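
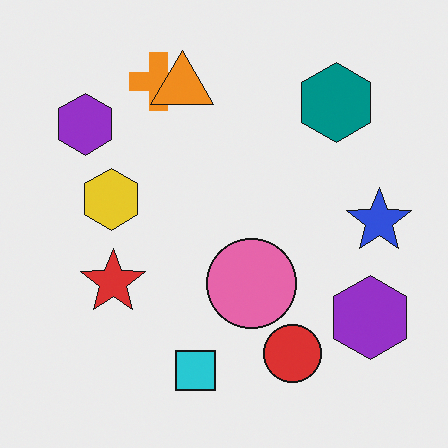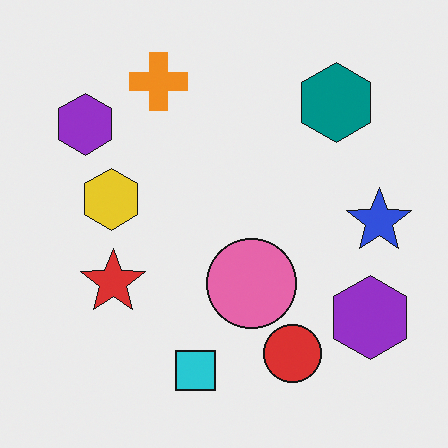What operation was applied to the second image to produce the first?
The image was overlaid with an additional orange triangle.

An orange triangle appears in the first image that is absent from the second.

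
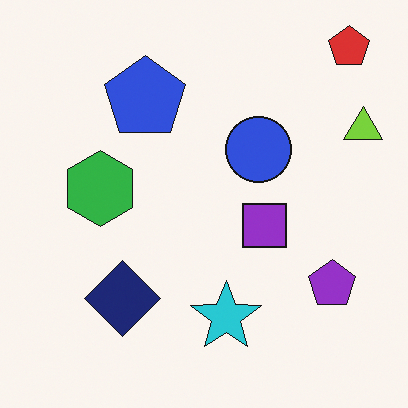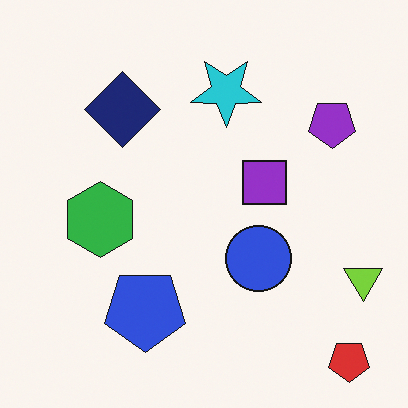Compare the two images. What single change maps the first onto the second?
The transformation is: flipped vertically (top ↔ bottom).

The red pentagon is in the top-right of the first image and the bottom-right of the second — shapes on opposite sides of the horizontal midline have swapped in a mirror flip.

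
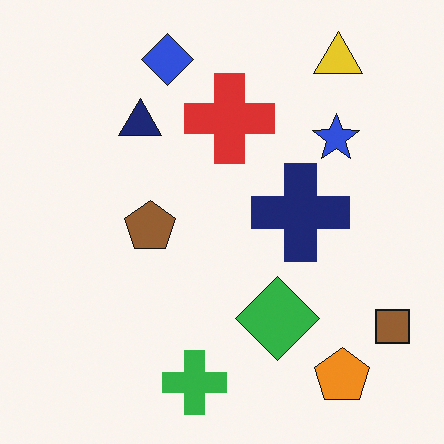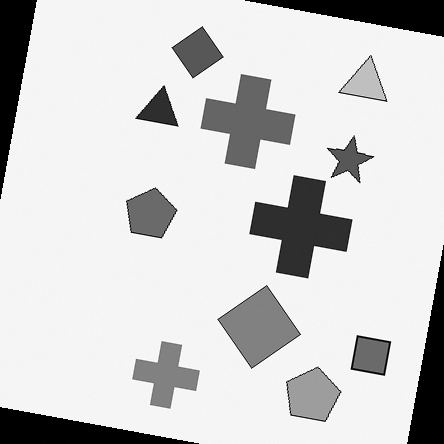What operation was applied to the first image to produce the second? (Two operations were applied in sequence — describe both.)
Rotated clockwise by a small amount, then converted to grayscale.

Every shape is tilted by the same angle and the image corners show triangular fill wedges — a whole-image rotation by a non-right angle. All color is removed — every shape is now a shade of grey.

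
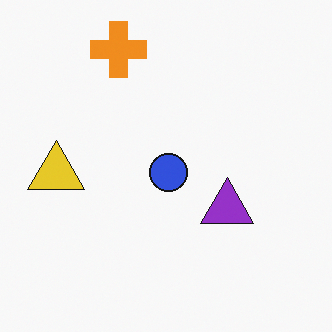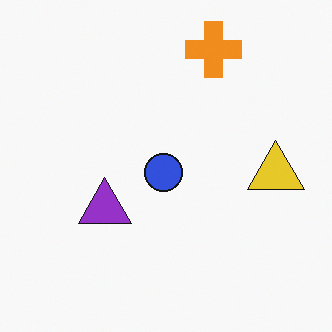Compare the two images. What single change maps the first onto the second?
The image was flipped horizontally (left ↔ right).

The yellow triangle is in the left of the first image and the right of the second — shapes on opposite sides of the vertical midline have swapped in a mirror flip.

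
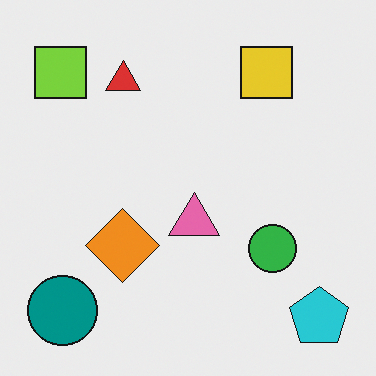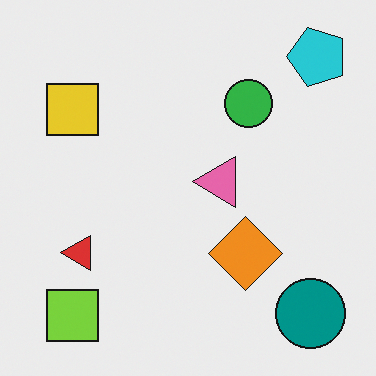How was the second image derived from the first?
The transformation is: rotated 90° counter-clockwise.

The cyan pentagon sits in the bottom-right of the first image and the top-right of the second — consistent with a whole-image 90° counter-clockwise rotation.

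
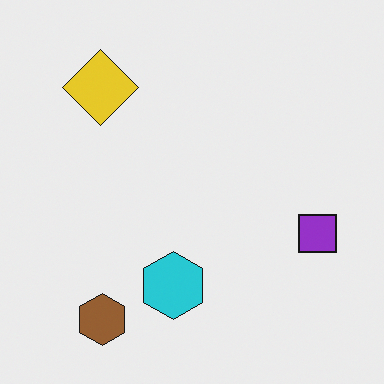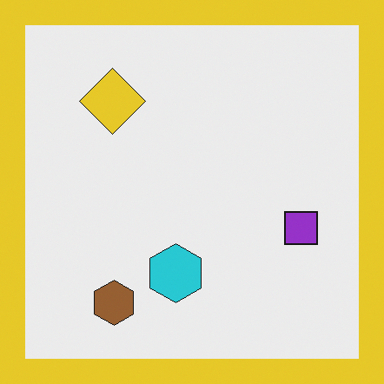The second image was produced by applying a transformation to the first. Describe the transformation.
The transformation is: framed with a yellow border.

A solid yellow frame runs around the edge of the second image, with the content slightly shrunk inside it.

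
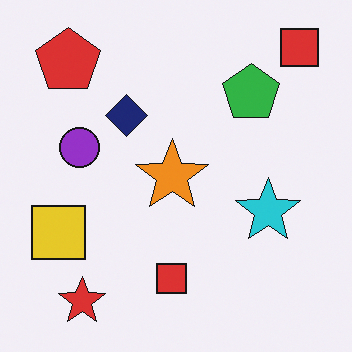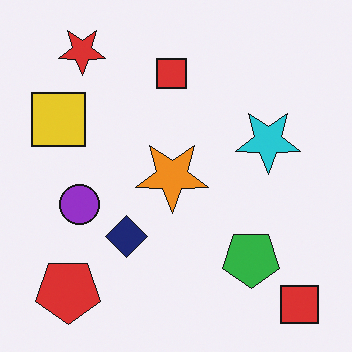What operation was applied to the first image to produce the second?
The second image is the first flipped vertically (top ↔ bottom).

The red star is in the bottom-left of the first image and the top-left of the second — shapes on opposite sides of the horizontal midline have swapped in a mirror flip.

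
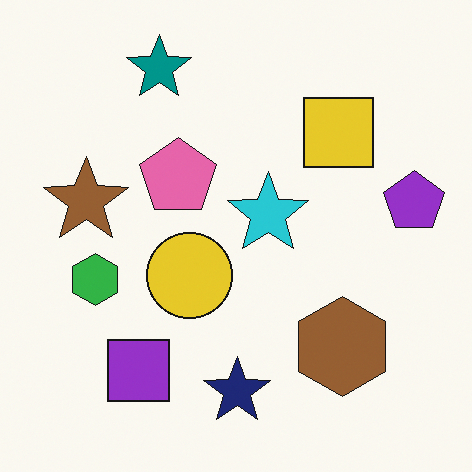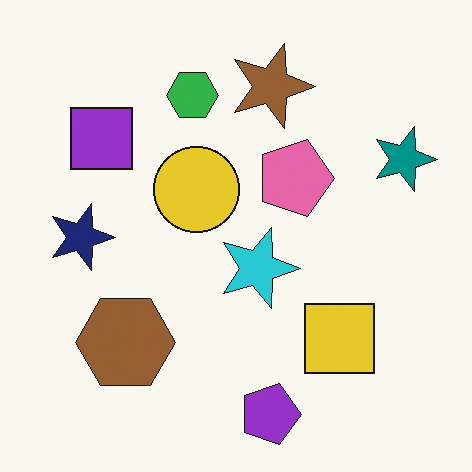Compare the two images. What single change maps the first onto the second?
The image was rotated 90° clockwise.

The teal star sits in the top of the first image and the right of the second — consistent with a whole-image 90° clockwise rotation.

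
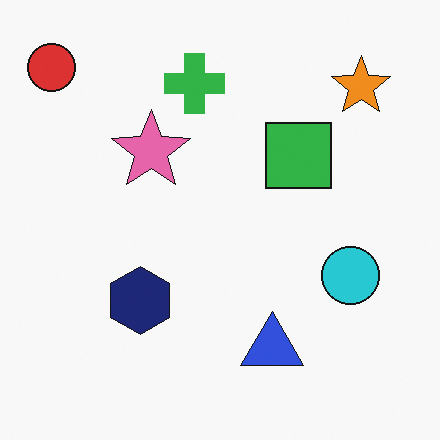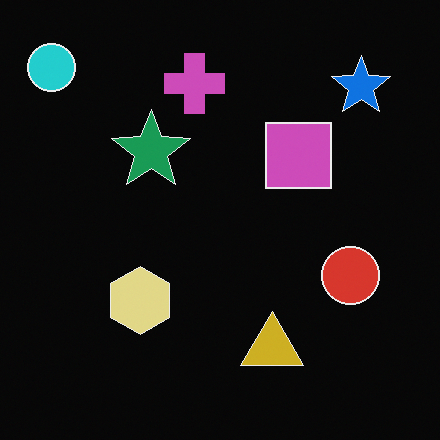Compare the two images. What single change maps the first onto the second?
It was color-inverted (negative).

The light background has become dark and every shape's color is its complement — a photographic negative.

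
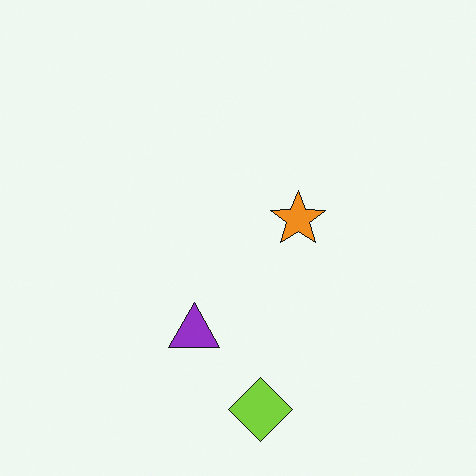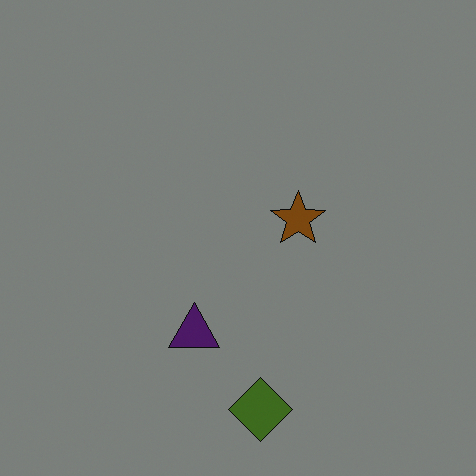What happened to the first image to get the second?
Noticeably darkened.

Every pixel — background and shapes alike — is uniformly darkened.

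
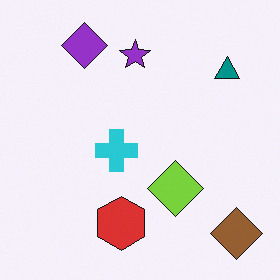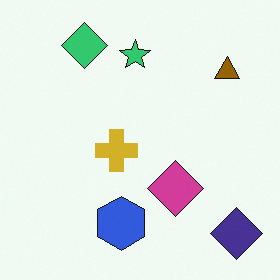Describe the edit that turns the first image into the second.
The second image is the first hue-shifted by a large amount.

Every shape's color has rotated by the same amount around the hue wheel — a uniform hue shift.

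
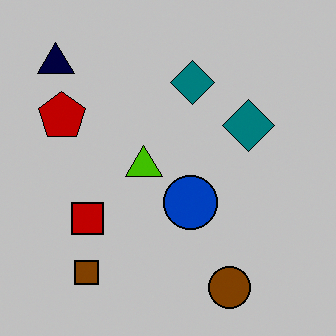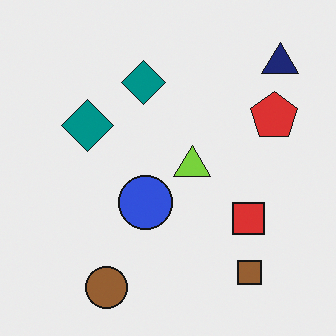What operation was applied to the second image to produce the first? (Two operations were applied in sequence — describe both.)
Aggressively posterized, then flipped horizontally (left ↔ right).

Each flat color has snapped to a coarser quantized level — most visibly, the near-white background has dropped to a flat grey. The navy triangle is in the top-right of the second image and the top-left of the first — shapes on opposite sides of the vertical midline have swapped in a mirror flip.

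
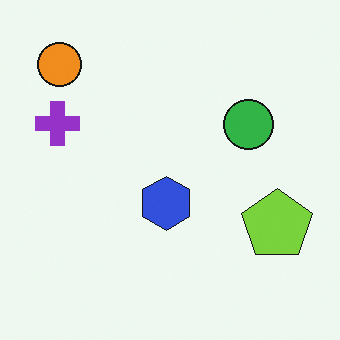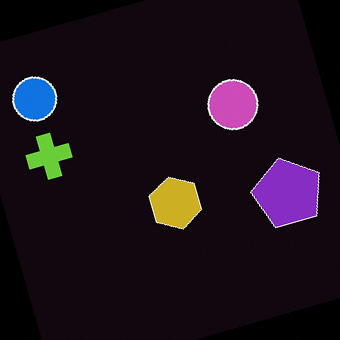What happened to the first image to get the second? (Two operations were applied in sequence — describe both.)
Color-inverted (negative), then rotated counter-clockwise by a moderate amount.

The light background has become dark and every shape's color is its complement — a photographic negative. Every shape is tilted by the same angle and the image corners show triangular fill wedges — a whole-image rotation by a non-right angle.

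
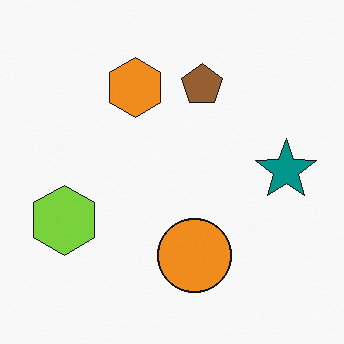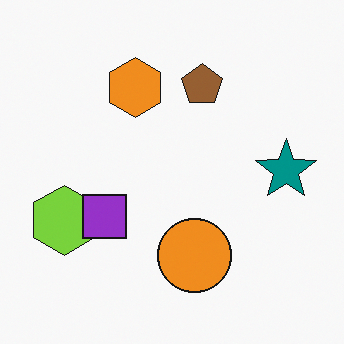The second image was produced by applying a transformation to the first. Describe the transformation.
The image was overlaid with an additional purple square.

A purple square appears in the second image that is absent from the first.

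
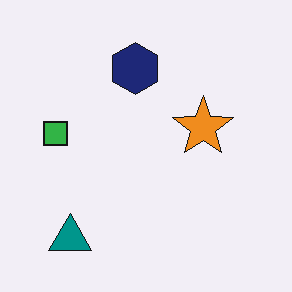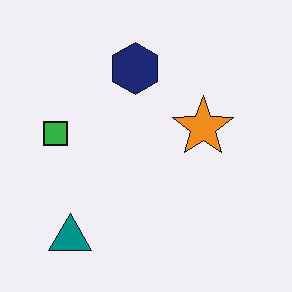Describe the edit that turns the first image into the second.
It was JPEG-compressed with visible artifacts.

Blocky 8×8 compression artifacts appear around shape edges and the flat background shows ringing — characteristic JPEG degradation.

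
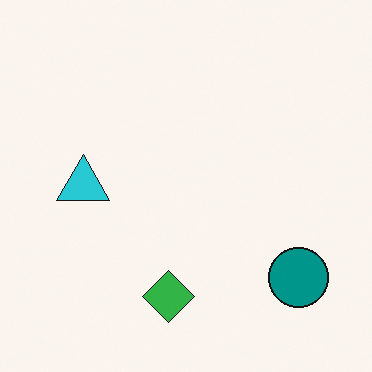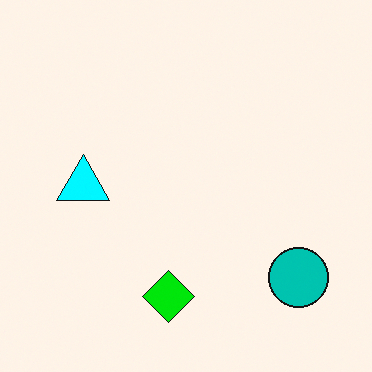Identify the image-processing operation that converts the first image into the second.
This is the original image made much more vivid (saturation change).

All colors are more vivid — a global saturation change.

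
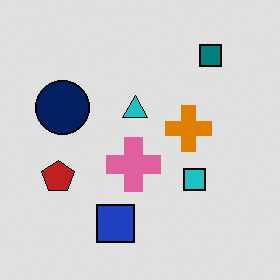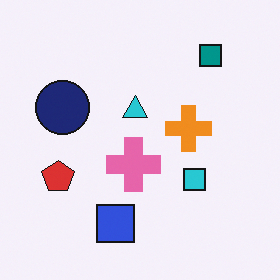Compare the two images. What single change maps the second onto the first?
This is the original image moderately posterized.

Each flat color has snapped to a coarser quantized level — most visibly, the near-white background has dropped to a flat grey.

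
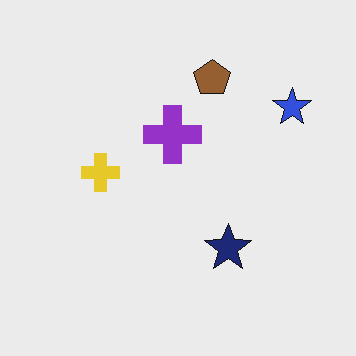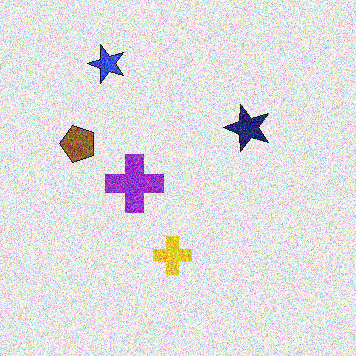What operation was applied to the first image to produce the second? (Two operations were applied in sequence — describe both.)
The image was rotated 90° counter-clockwise, then degraded with heavy additive noise.

The blue star sits in the top-right of the first image and the top-left of the second — consistent with a whole-image 90° counter-clockwise rotation. Random speckle covers the whole image, including the flat background.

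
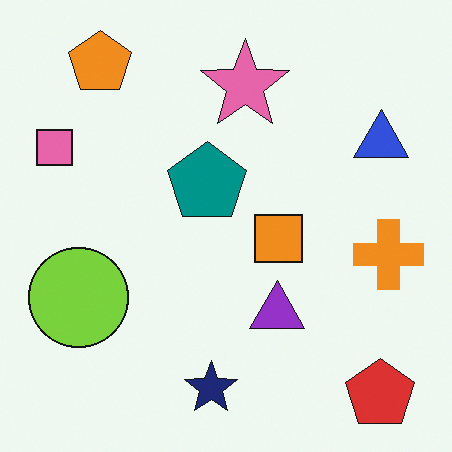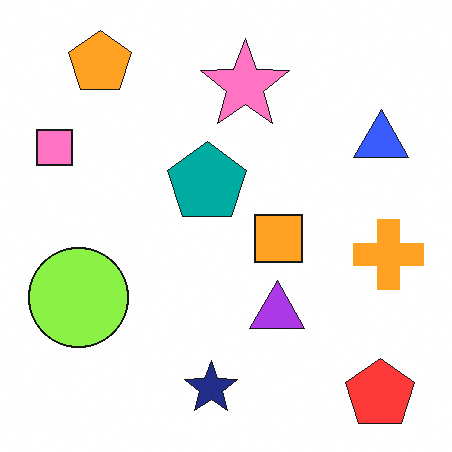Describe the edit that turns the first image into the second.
Brightened a little.

Every pixel — background and shapes alike — is uniformly brightened.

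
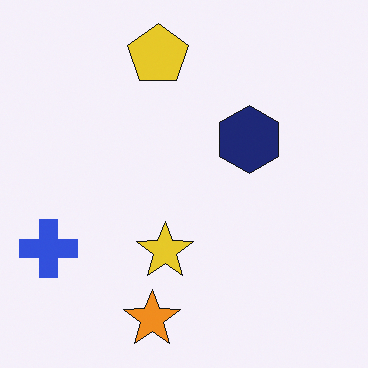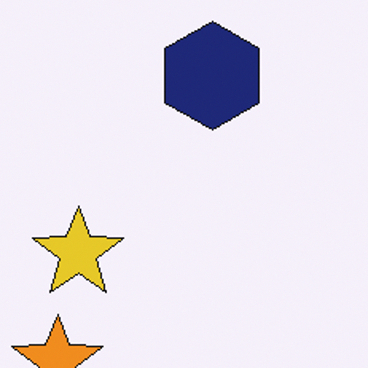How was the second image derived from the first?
This is the original image cropped to a modestly smaller region and rescaled.

The visible shapes are larger and the field of view is narrower; shapes near the original edges may be partly or wholly outside the frame — a crop-and-rescale.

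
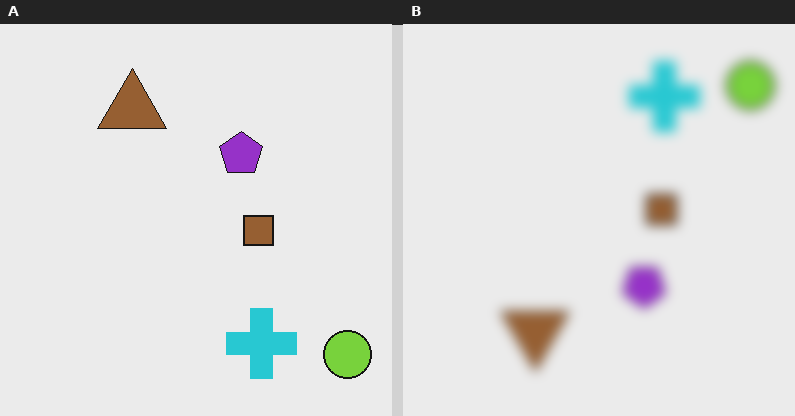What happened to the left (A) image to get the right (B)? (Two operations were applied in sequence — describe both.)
The image was flipped vertically (top ↔ bottom), then strongly gaussian-blurred.

The lime circle is in the bottom-right of the left (A) image and the top-right of the right (B) — shapes on opposite sides of the horizontal midline have swapped in a mirror flip. Shape edges and outlines are uniformly softened across the whole image.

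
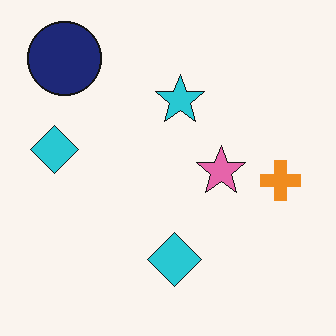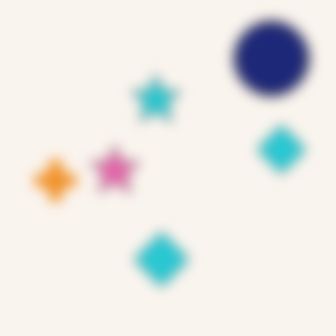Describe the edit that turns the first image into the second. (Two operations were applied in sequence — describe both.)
The transformation is: flipped horizontally (left ↔ right), then heavily blurred.

The orange cross is in the right of the first image and the left of the second — shapes on opposite sides of the vertical midline have swapped in a mirror flip. Shape edges and outlines are uniformly softened across the whole image.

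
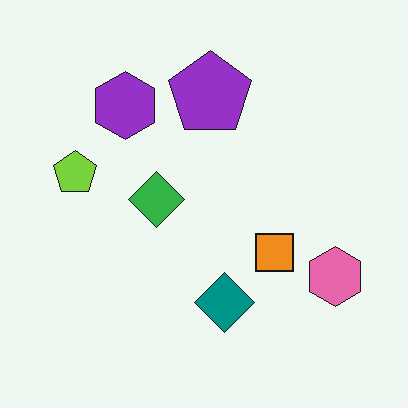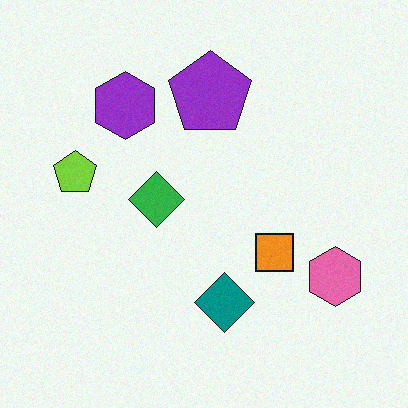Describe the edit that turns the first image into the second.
This is the original image degraded with light additive noise.

Random speckle covers the whole image, including the flat background.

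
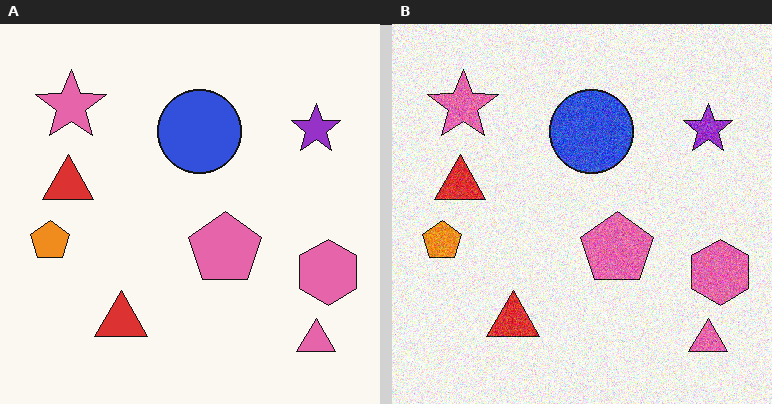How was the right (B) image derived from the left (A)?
This is the original image degraded with visible gaussian noise.

Random speckle covers the whole image, including the flat background.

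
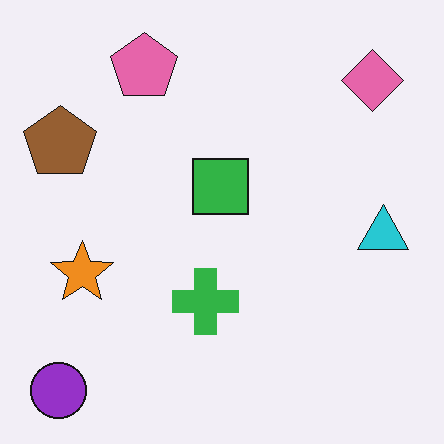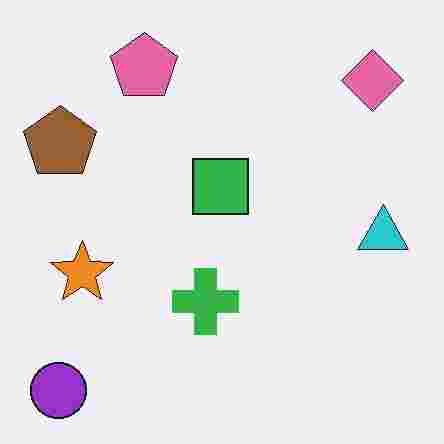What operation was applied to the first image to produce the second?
Degraded with heavy JPEG compression.

Blocky 8×8 compression artifacts appear around shape edges and the flat background shows ringing — characteristic JPEG degradation.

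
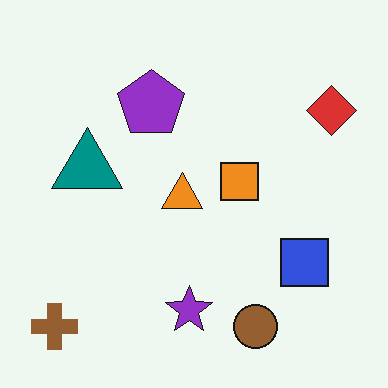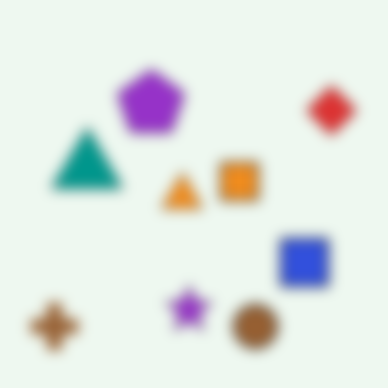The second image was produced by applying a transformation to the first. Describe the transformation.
The second image is the first strongly gaussian-blurred.

Shape edges and outlines are uniformly softened across the whole image.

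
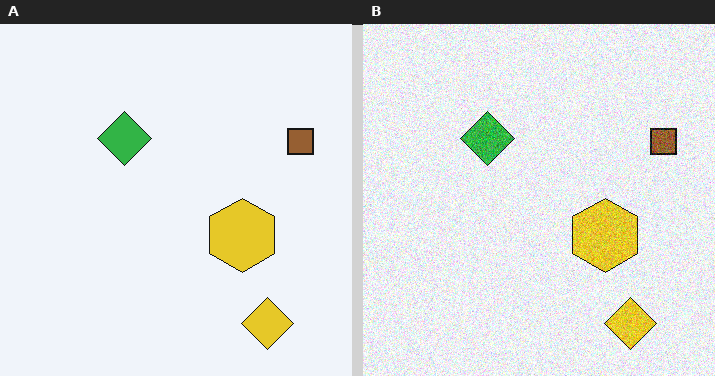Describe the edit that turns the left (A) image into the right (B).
The image was degraded with moderate additive noise.

Random speckle covers the whole image, including the flat background.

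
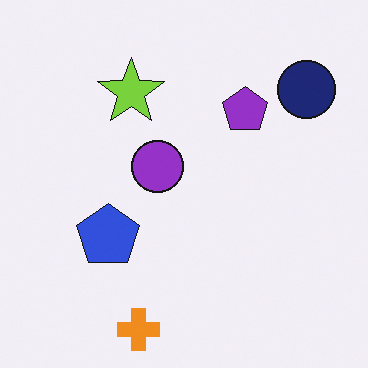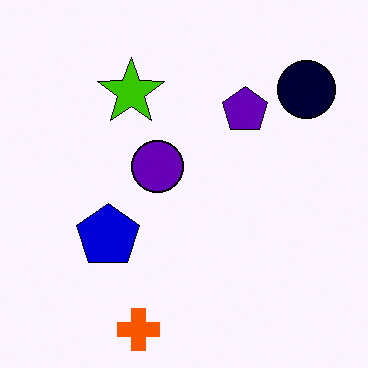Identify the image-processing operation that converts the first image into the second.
The image was boosted in contrast.

Tones are pushed away from mid-grey across the whole image — a global contrast change.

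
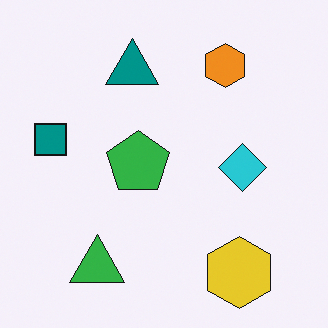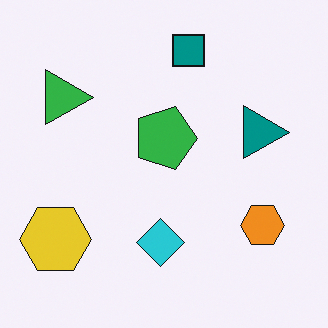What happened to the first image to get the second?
This is the original image rotated 90° clockwise.

The yellow hexagon sits in the bottom-right of the first image and the bottom-left of the second — consistent with a whole-image 90° clockwise rotation.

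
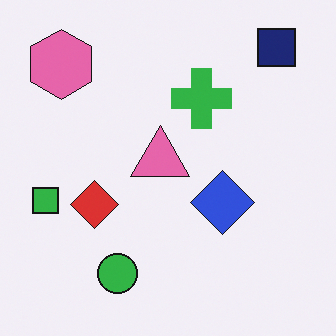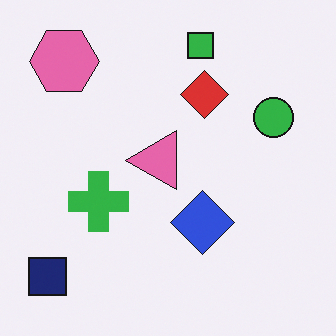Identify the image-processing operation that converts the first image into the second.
The second image is the first transposed (reflected across the top-left ↔ bottom-right diagonal).

Shapes have swapped their row and column positions — what was in the top-right is now in the bottom-left — a diagonal reflection.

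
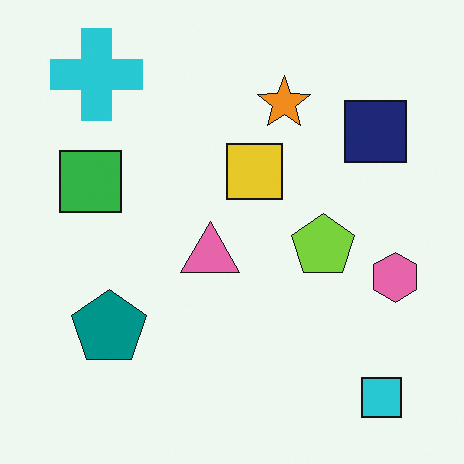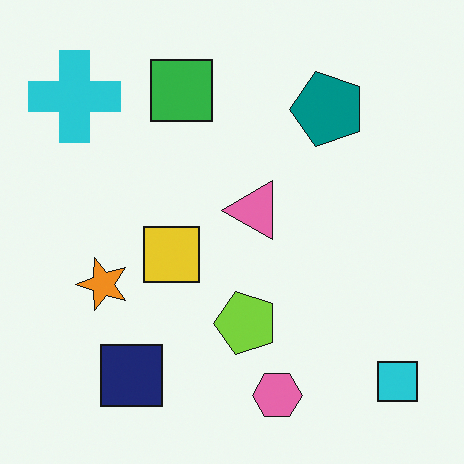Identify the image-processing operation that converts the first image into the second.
The image was transposed (reflected across the top-left ↔ bottom-right diagonal).

Shapes have swapped their row and column positions — what was in the top-right is now in the bottom-left — a diagonal reflection.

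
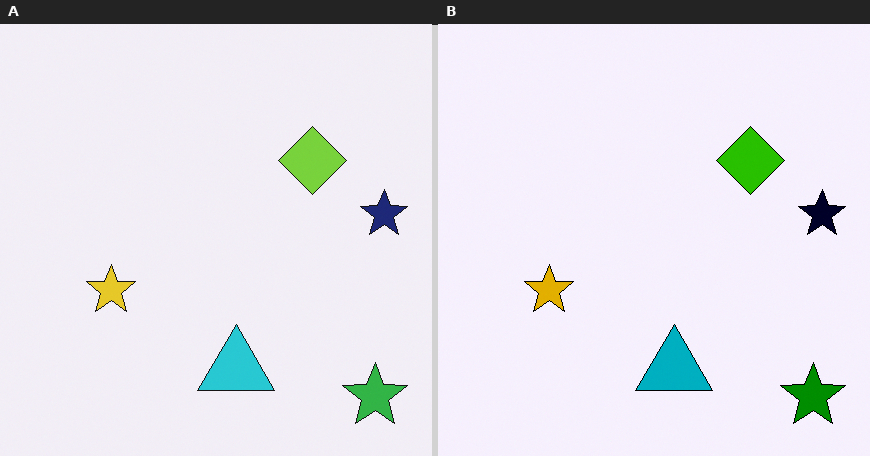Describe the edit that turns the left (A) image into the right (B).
This is the original image boosted in contrast.

Tones are pushed away from mid-grey across the whole image — a global contrast change.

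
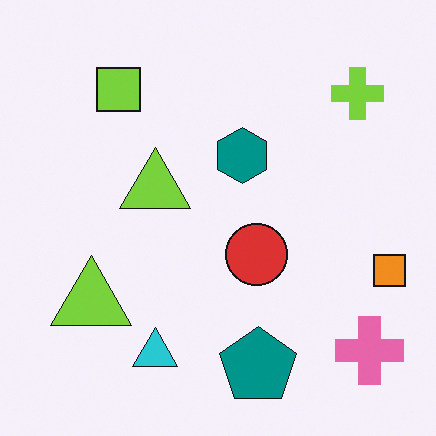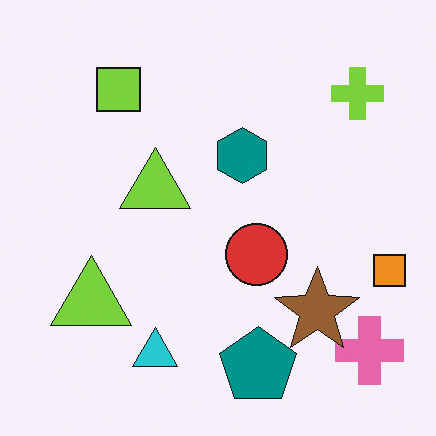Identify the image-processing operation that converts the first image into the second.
Overlaid with an additional brown star.

A brown star appears in the second image that is absent from the first.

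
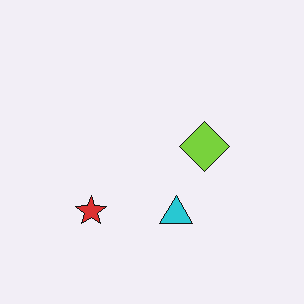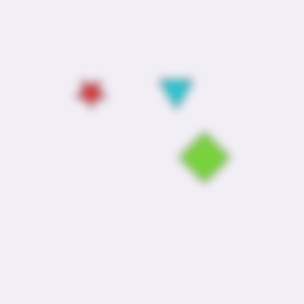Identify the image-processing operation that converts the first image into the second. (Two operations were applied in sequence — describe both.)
This is the original image flipped vertically (top ↔ bottom), then noticeably gaussian-blurred.

The cyan triangle is in the bottom of the first image and the top of the second — shapes on opposite sides of the horizontal midline have swapped in a mirror flip. Shape edges and outlines are uniformly softened across the whole image.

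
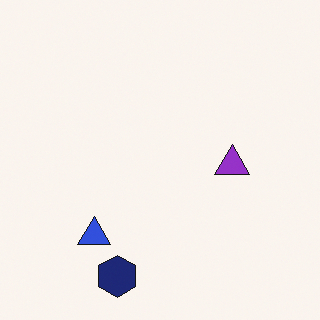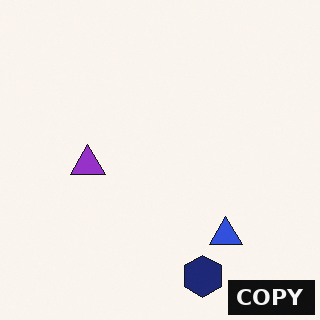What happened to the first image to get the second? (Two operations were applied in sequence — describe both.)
The image was flipped horizontally (left ↔ right), then watermarked with the text "COPY" in the lower-right corner.

The purple triangle is in the right of the first image and the left of the second — shapes on opposite sides of the vertical midline have swapped in a mirror flip. A dark label reading "COPY" appears in the lower-right corner.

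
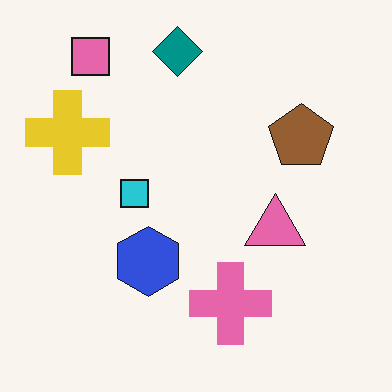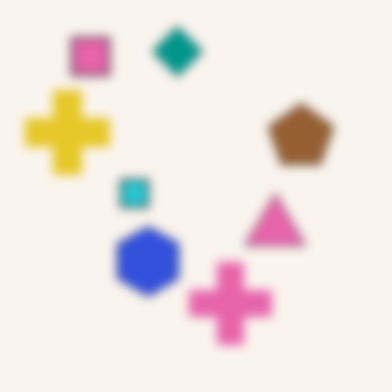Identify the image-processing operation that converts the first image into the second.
Heavily blurred.

Shape edges and outlines are uniformly softened across the whole image.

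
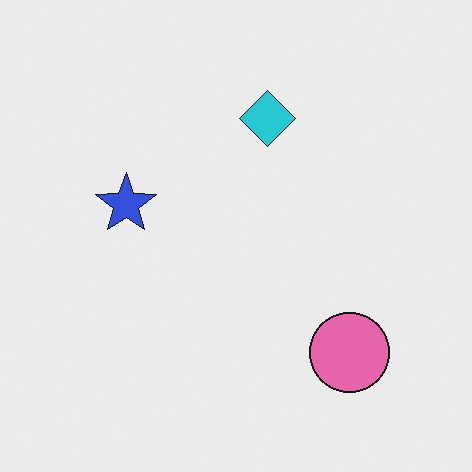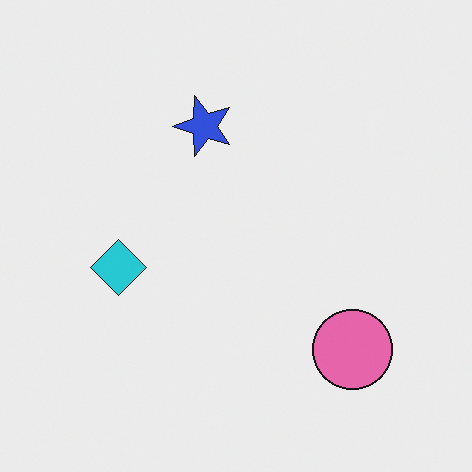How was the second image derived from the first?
The second image is the first transposed (reflected across the top-left ↔ bottom-right diagonal).

Shapes have swapped their row and column positions — what was in the top-right is now in the bottom-left — a diagonal reflection.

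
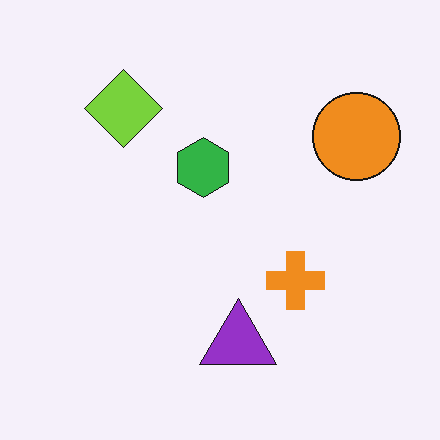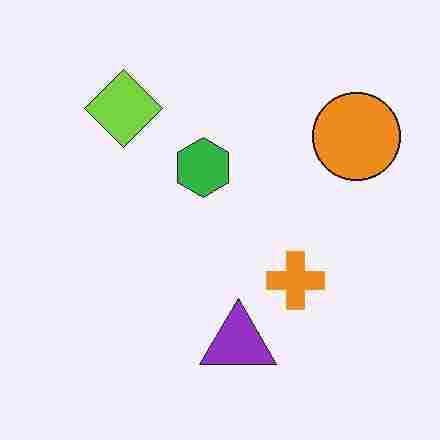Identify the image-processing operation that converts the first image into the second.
It was degraded with heavy JPEG compression.

Blocky 8×8 compression artifacts appear around shape edges and the flat background shows ringing — characteristic JPEG degradation.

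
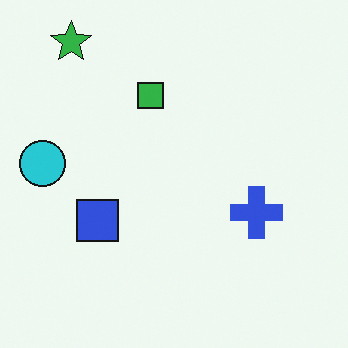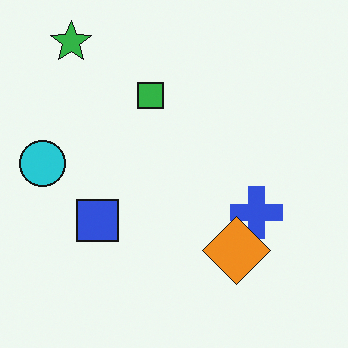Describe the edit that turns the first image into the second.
This is the original image overlaid with an additional orange diamond.

An orange diamond appears in the second image that is absent from the first.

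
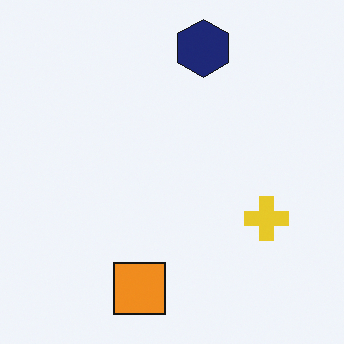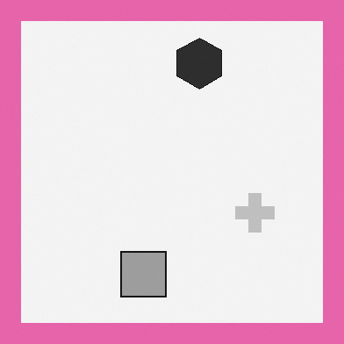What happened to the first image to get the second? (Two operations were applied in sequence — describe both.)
This is the original image converted to grayscale, then framed with a pink border.

All color is removed — every shape is now a shade of grey. A solid pink frame runs around the edge of the second image, with the content slightly shrunk inside it.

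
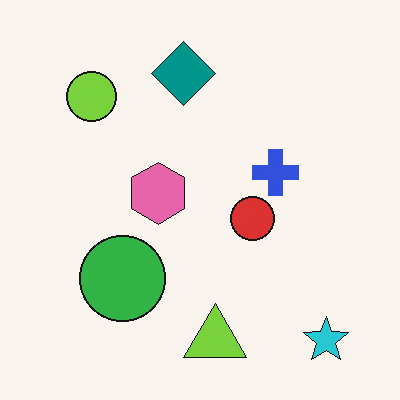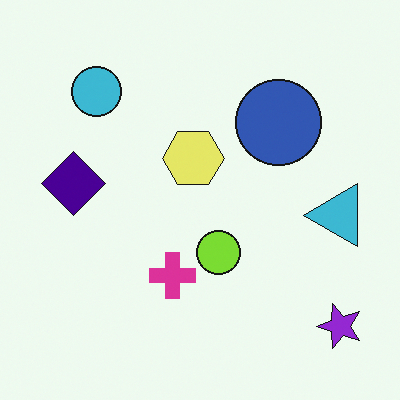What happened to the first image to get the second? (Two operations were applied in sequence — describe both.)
It was hue-shifted by a moderate amount, then transposed (reflected across the top-left ↔ bottom-right diagonal).

Every shape's color has rotated by the same amount around the hue wheel — a uniform hue shift. Shapes have swapped their row and column positions — what was in the top-right is now in the bottom-left — a diagonal reflection.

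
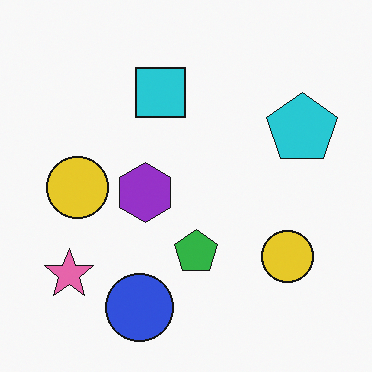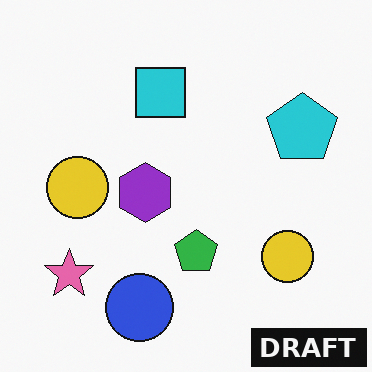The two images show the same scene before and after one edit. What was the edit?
Watermarked with the text "DRAFT" in the lower-right corner.

A dark label reading "DRAFT" appears in the lower-right corner.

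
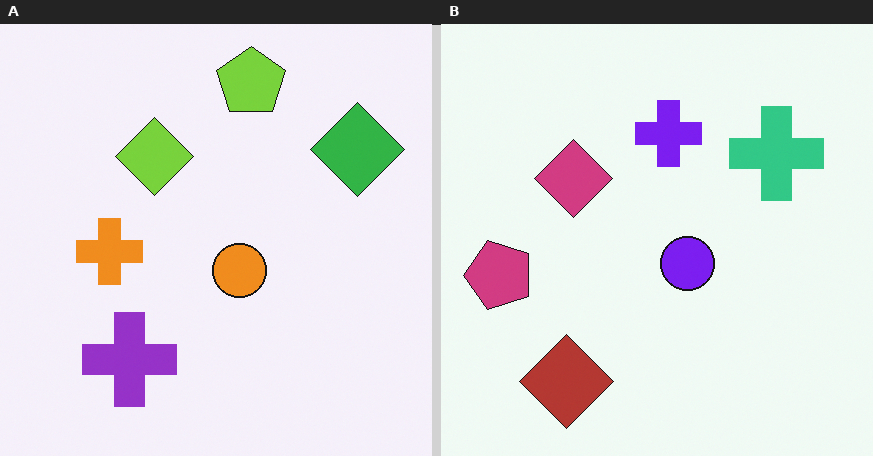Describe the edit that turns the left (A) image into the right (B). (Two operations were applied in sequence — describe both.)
Hue-shifted through roughly half the color wheel, then transposed (reflected across the top-left ↔ bottom-right diagonal).

Every shape's color has rotated by the same amount around the hue wheel — a uniform hue shift. Shapes have swapped their row and column positions — what was in the top-right is now in the bottom-left — a diagonal reflection.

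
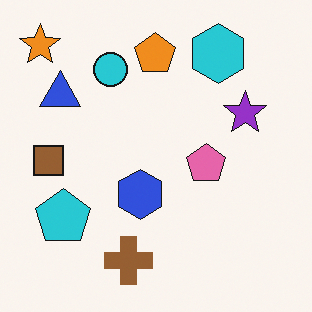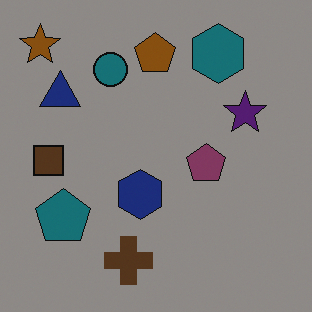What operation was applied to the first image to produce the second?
Substantially darkened.

Every pixel — background and shapes alike — is uniformly darkened.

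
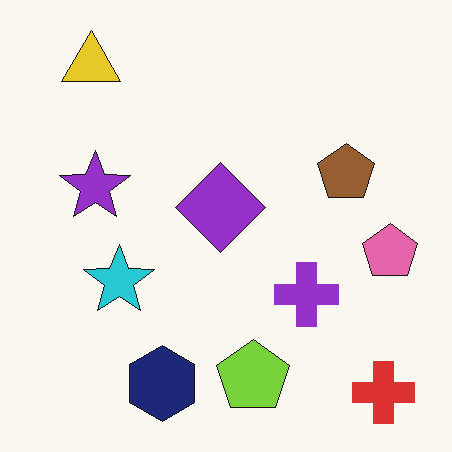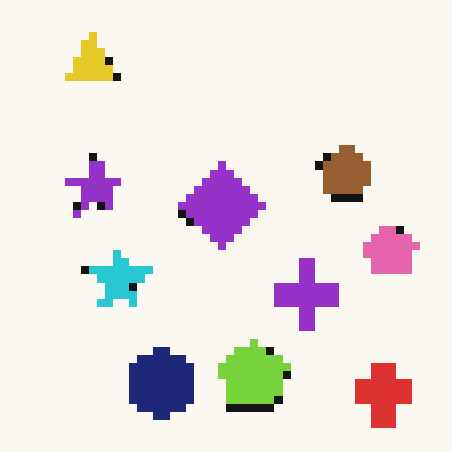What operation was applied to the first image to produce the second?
The second image is the first pixelated into visible square blocks.

Shapes are reduced to large square blocks; fine edges and outlines are lost — a downscale-then-upscale (mosaic) effect.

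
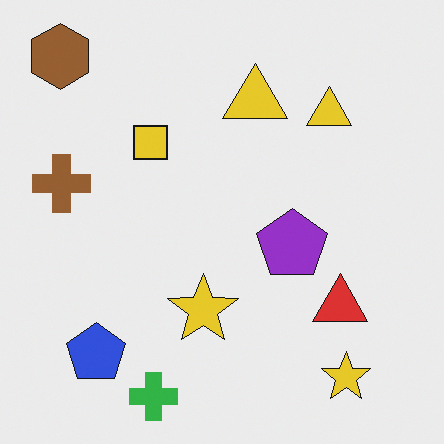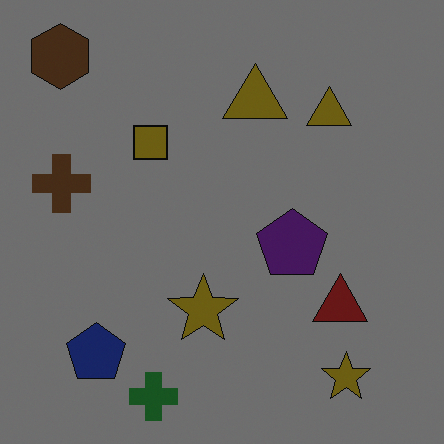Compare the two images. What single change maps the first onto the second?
It was noticeably darkened.

Every pixel — background and shapes alike — is uniformly darkened.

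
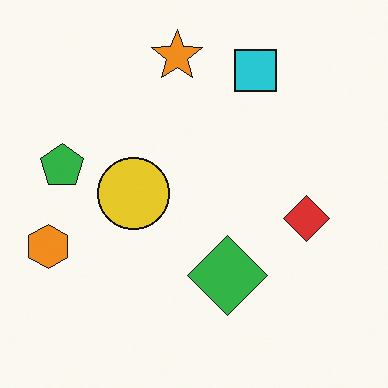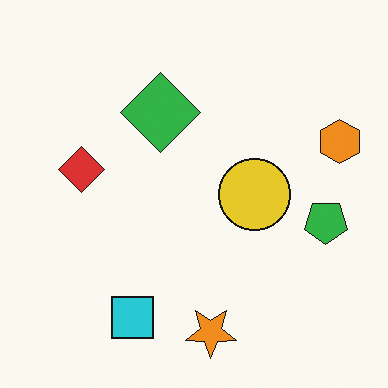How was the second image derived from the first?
The image was rotated 180°.

The orange hexagon sits in the left of the first image and the right of the second — consistent with a whole-image 180° rotation.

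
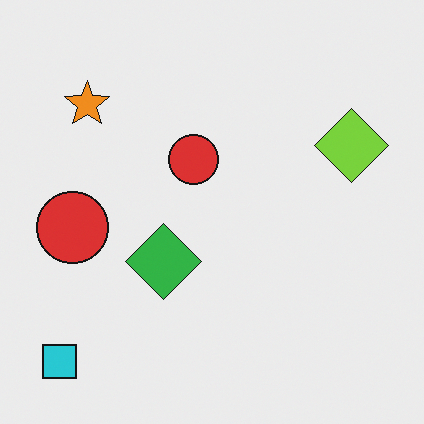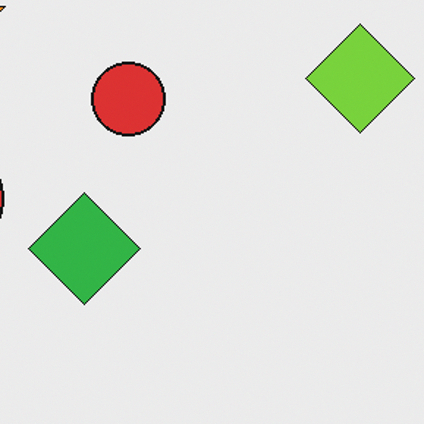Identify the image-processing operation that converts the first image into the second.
It was cropped to a modestly smaller region and rescaled.

The visible shapes are larger and the field of view is narrower; shapes near the original edges may be partly or wholly outside the frame — a crop-and-rescale.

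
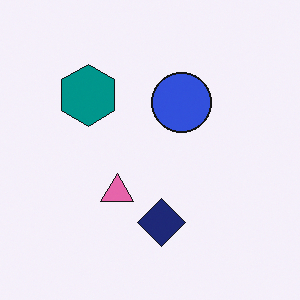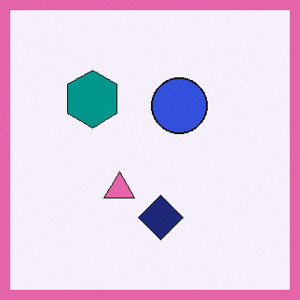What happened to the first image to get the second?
The image was framed with a pink border.

A solid pink frame runs around the edge of the second image, with the content slightly shrunk inside it.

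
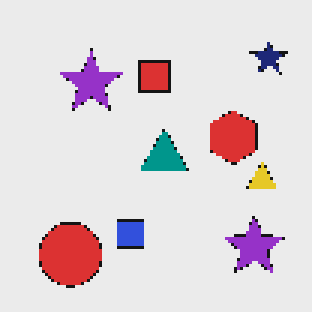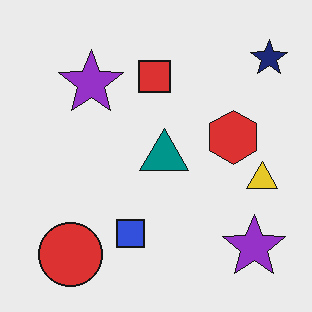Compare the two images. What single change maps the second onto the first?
This is the original image lightly pixelated (a mild mosaic effect).

Shapes are reduced to large square blocks; fine edges and outlines are lost — a downscale-then-upscale (mosaic) effect.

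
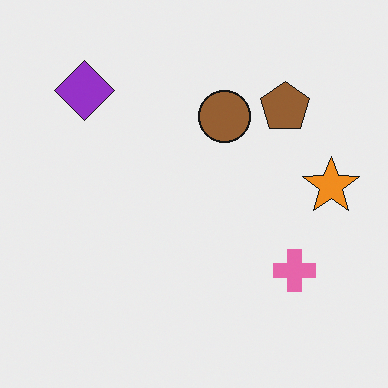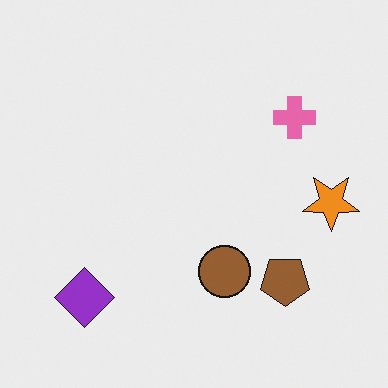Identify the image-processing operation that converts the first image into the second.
The image was flipped vertically (top ↔ bottom).

The purple diamond is in the top-left of the first image and the bottom-left of the second — shapes on opposite sides of the horizontal midline have swapped in a mirror flip.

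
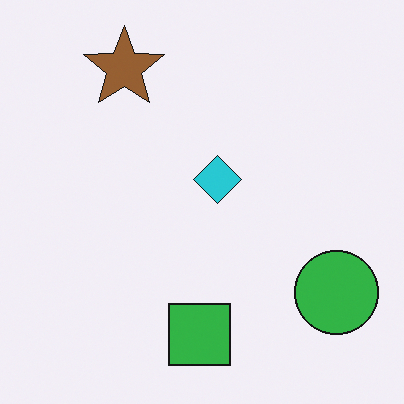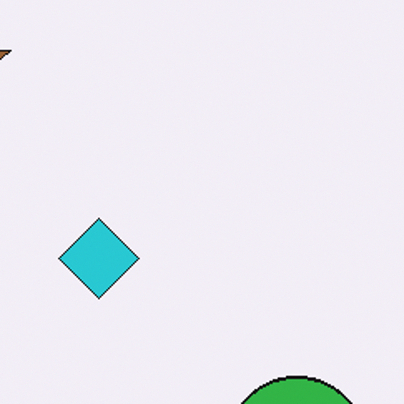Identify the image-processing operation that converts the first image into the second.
It was cropped tightly and scaled back up.

The visible shapes are larger and the field of view is narrower; shapes near the original edges may be partly or wholly outside the frame — a crop-and-rescale.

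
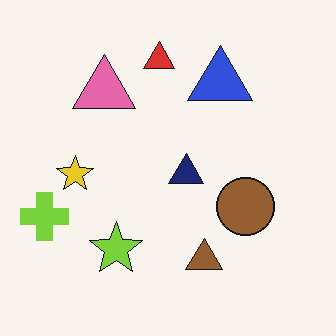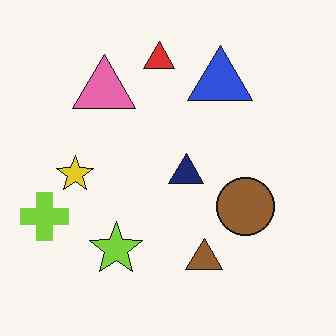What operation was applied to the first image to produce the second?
The transformation is: given moderate JPEG compression.

Blocky 8×8 compression artifacts appear around shape edges and the flat background shows ringing — characteristic JPEG degradation.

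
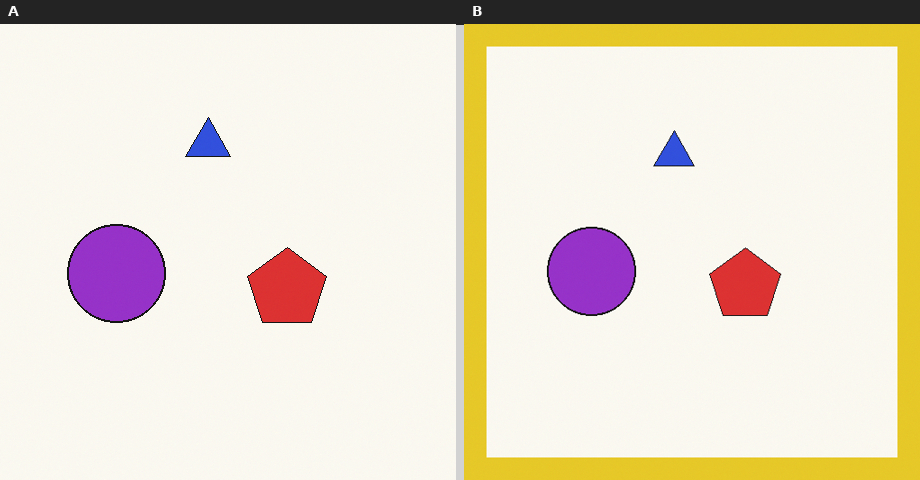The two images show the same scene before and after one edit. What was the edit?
It was framed with a yellow border.

A solid yellow frame runs around the edge of the right (B) image, with the content slightly shrunk inside it.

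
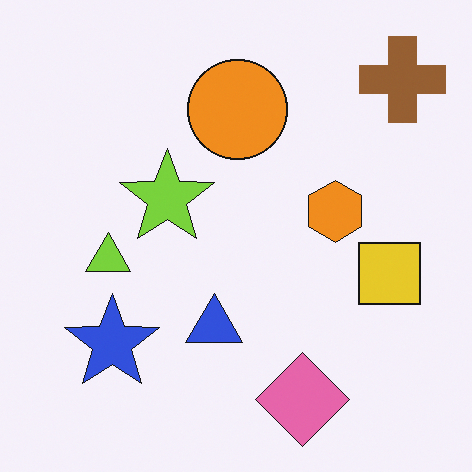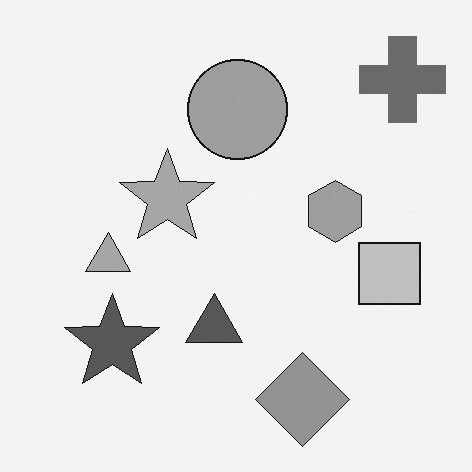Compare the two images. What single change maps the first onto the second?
The image was converted to grayscale.

All color is removed — every shape is now a shade of grey.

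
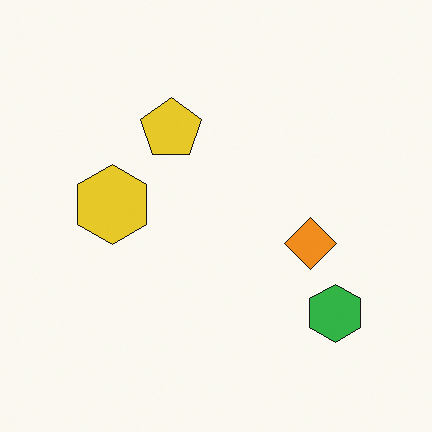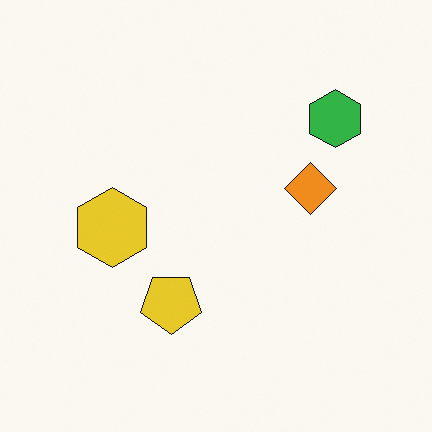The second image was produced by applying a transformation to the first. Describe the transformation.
The second image is the first flipped vertically (top ↔ bottom).

The green hexagon is in the bottom-right of the first image and the top-right of the second — shapes on opposite sides of the horizontal midline have swapped in a mirror flip.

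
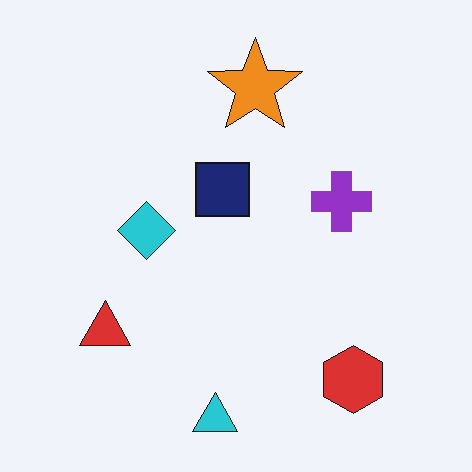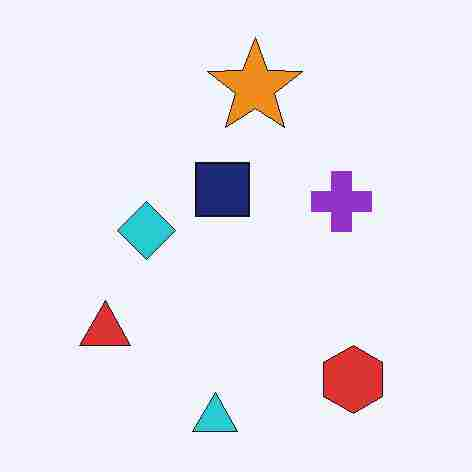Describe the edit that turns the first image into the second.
The second image is the first degraded with heavy JPEG compression.

Blocky 8×8 compression artifacts appear around shape edges and the flat background shows ringing — characteristic JPEG degradation.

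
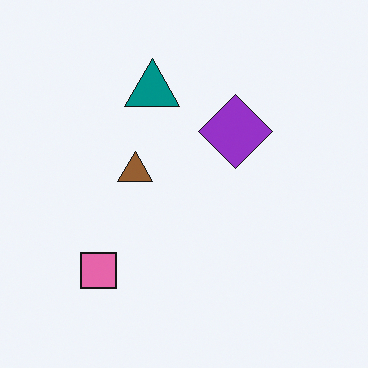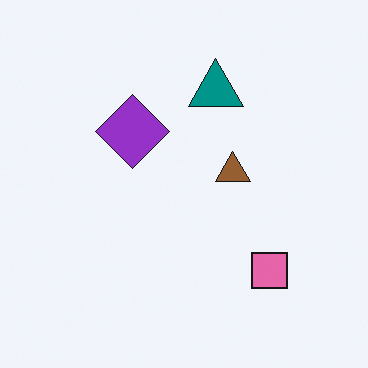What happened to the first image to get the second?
The second image is the first flipped horizontally (left ↔ right).

The pink square is in the bottom-left of the first image and the bottom-right of the second — shapes on opposite sides of the vertical midline have swapped in a mirror flip.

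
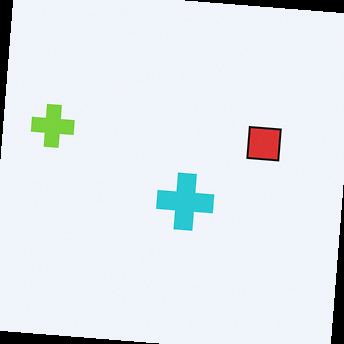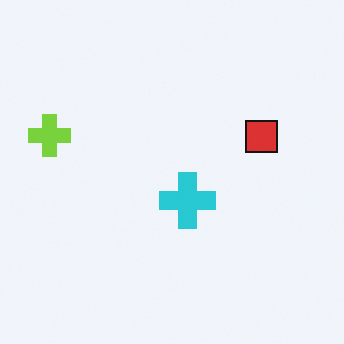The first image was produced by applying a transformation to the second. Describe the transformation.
It was rotated clockwise by a few degrees.

Every shape is tilted by the same angle and the image corners show triangular fill wedges — a whole-image rotation by a non-right angle.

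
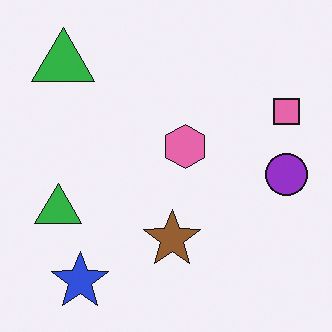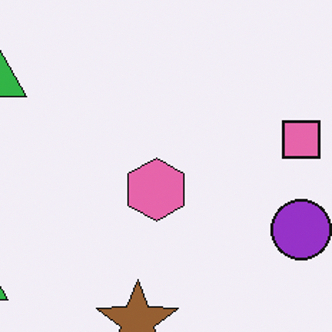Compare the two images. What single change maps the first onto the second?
The image was cropped slightly and scaled back up.

The visible shapes are larger and the field of view is narrower; shapes near the original edges may be partly or wholly outside the frame — a crop-and-rescale.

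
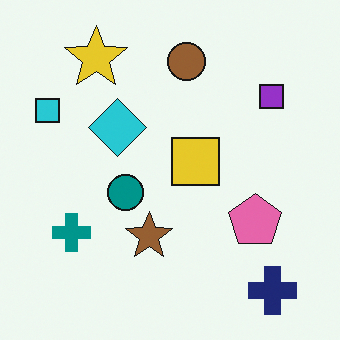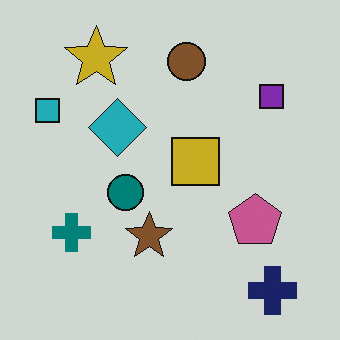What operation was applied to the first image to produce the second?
The second image is the first darkened a little.

Every pixel — background and shapes alike — is uniformly darkened.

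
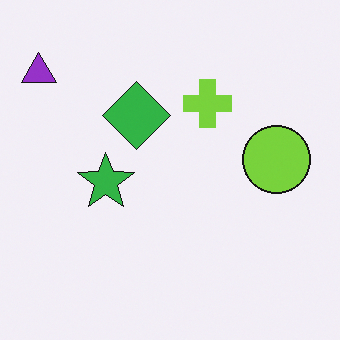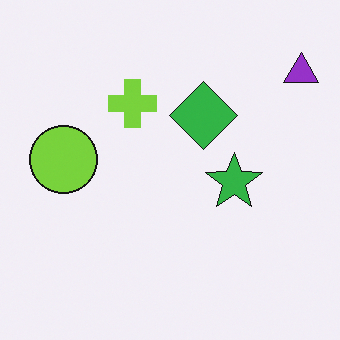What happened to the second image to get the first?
The image was flipped horizontally (left ↔ right).

The purple triangle is in the top-right of the second image and the top-left of the first — shapes on opposite sides of the vertical midline have swapped in a mirror flip.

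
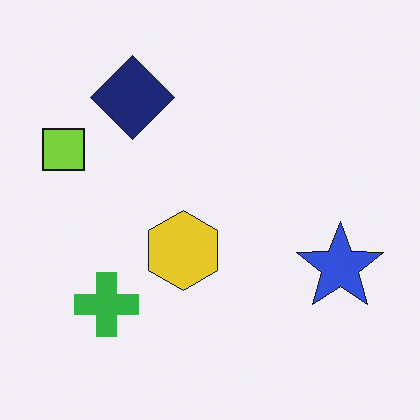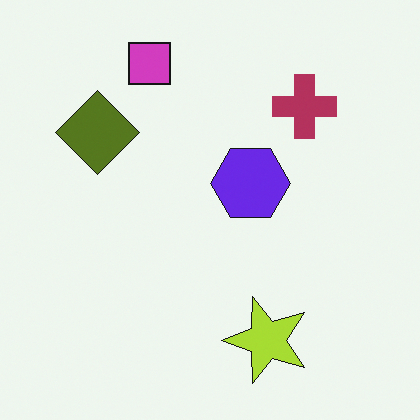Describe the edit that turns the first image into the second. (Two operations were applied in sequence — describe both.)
The transformation is: hue-shifted by a large amount, then transposed (reflected across the top-left ↔ bottom-right diagonal).

Every shape's color has rotated by the same amount around the hue wheel — a uniform hue shift. Shapes have swapped their row and column positions — what was in the top-right is now in the bottom-left — a diagonal reflection.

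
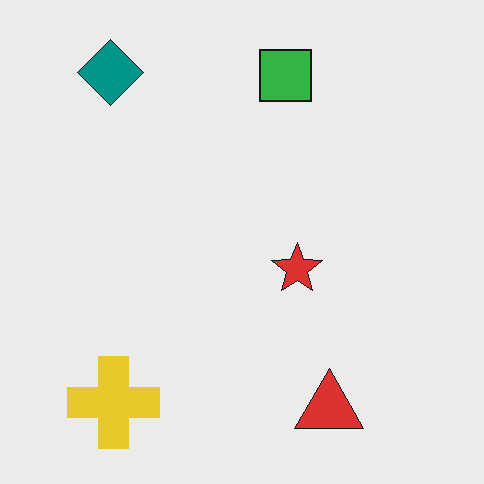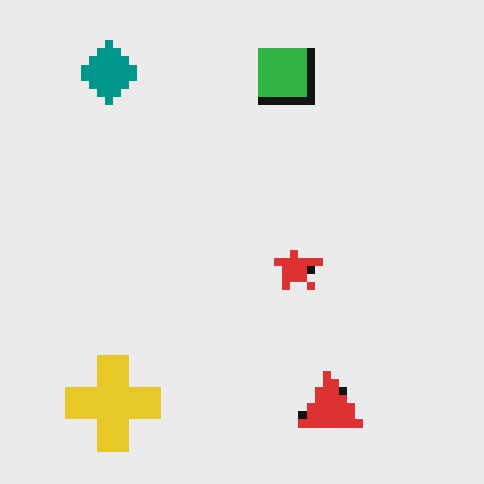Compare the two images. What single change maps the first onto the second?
The second image is the first moderately pixelated.

Shapes are reduced to large square blocks; fine edges and outlines are lost — a downscale-then-upscale (mosaic) effect.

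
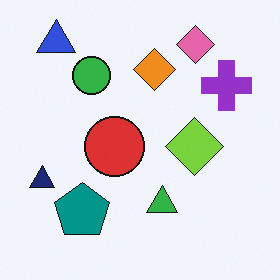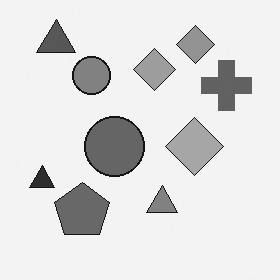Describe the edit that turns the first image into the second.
The image was converted to grayscale.

All color is removed — every shape is now a shade of grey.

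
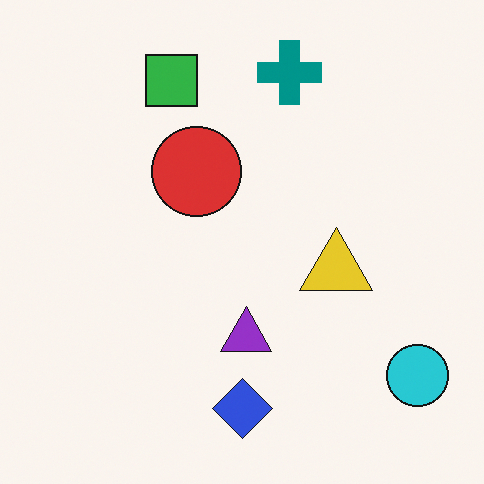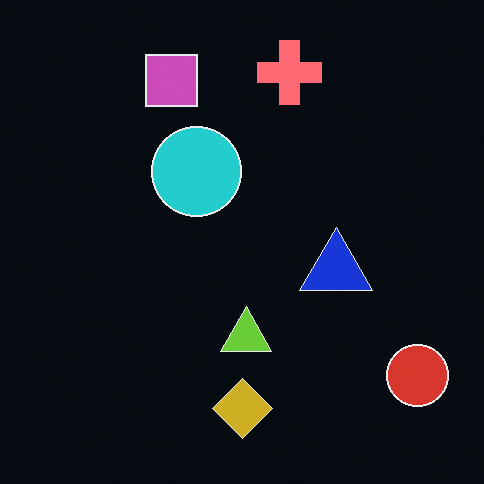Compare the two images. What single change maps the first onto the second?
It was color-inverted (negative).

The light background has become dark and every shape's color is its complement — a photographic negative.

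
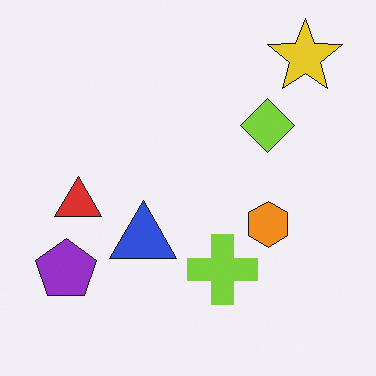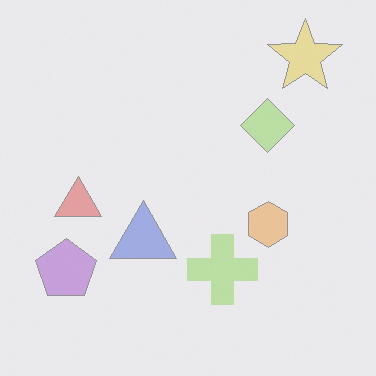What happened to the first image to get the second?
The transformation is: given much lower contrast.

Tones are pushed toward mid-grey across the whole image — a global contrast change.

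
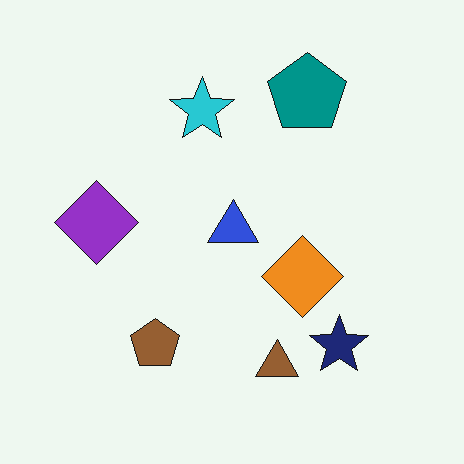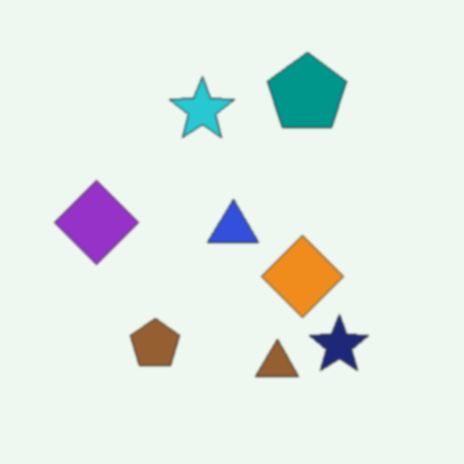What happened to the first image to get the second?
The transformation is: given a subtle gaussian blur.

Shape edges and outlines are uniformly softened across the whole image.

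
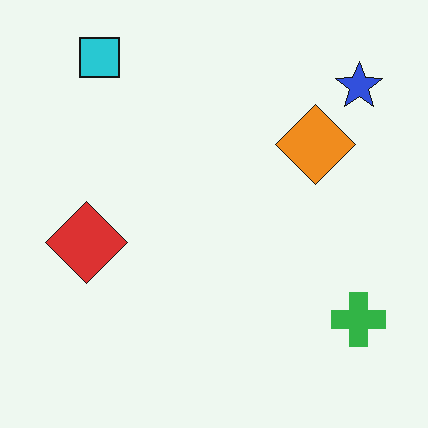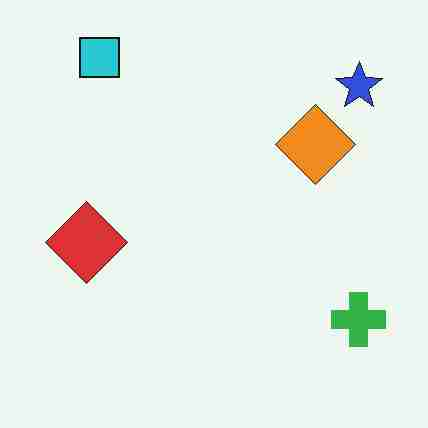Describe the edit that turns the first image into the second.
This is the original image degraded with heavy JPEG compression.

Blocky 8×8 compression artifacts appear around shape edges and the flat background shows ringing — characteristic JPEG degradation.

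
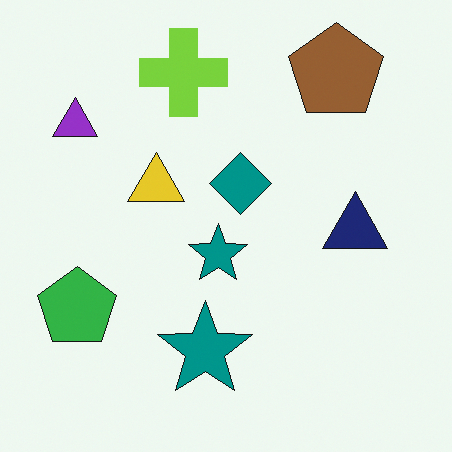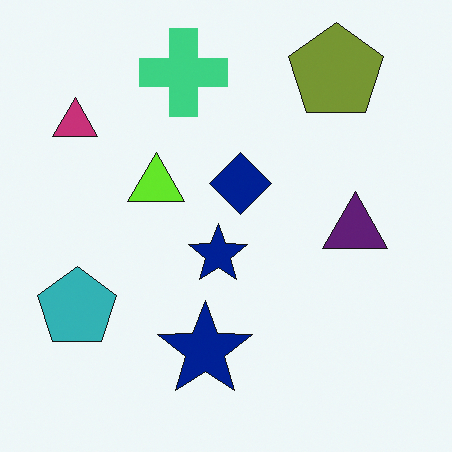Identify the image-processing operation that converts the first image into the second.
It was hue-shifted slightly.

Every shape's color has rotated by the same amount around the hue wheel — a uniform hue shift.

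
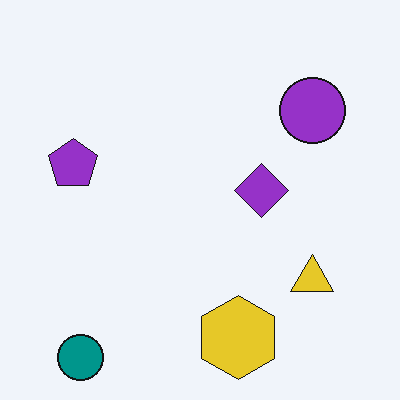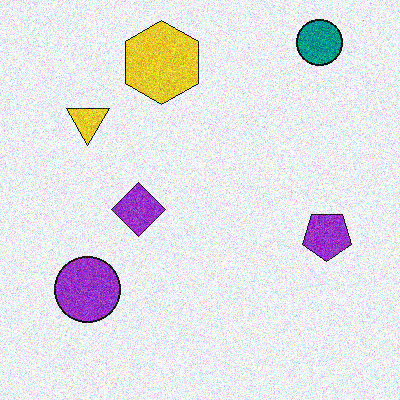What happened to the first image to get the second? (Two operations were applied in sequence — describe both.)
The image was degraded with visible gaussian noise, then rotated 180°.

Random speckle covers the whole image, including the flat background. The teal circle sits in the bottom-left of the first image and the top-right of the second — consistent with a whole-image 180° rotation.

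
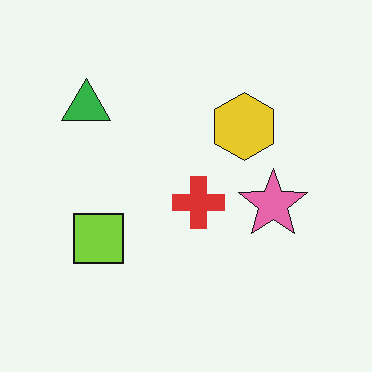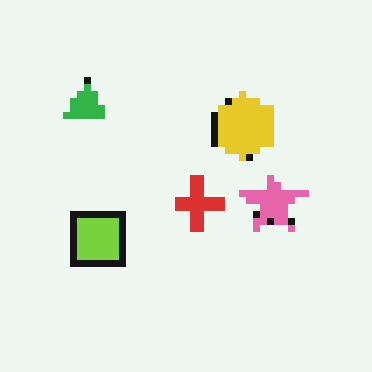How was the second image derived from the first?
This is the original image pixelated into visible square blocks.

Shapes are reduced to large square blocks; fine edges and outlines are lost — a downscale-then-upscale (mosaic) effect.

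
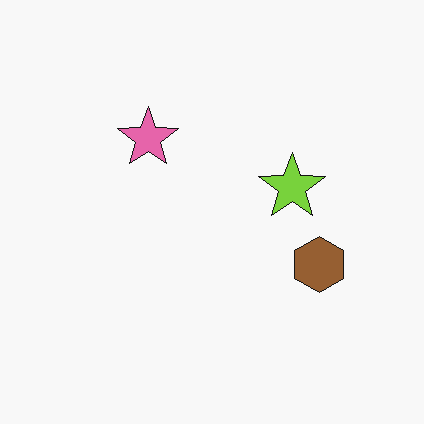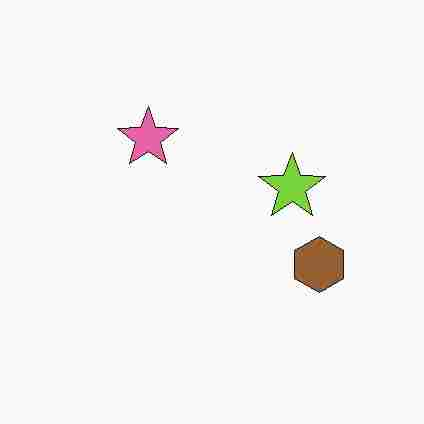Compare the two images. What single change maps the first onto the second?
Degraded with heavy JPEG compression.

Blocky 8×8 compression artifacts appear around shape edges and the flat background shows ringing — characteristic JPEG degradation.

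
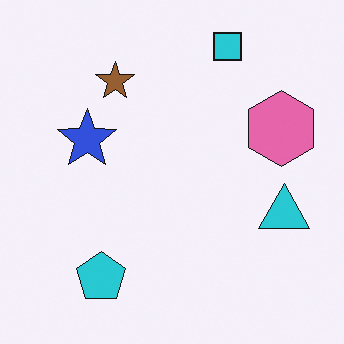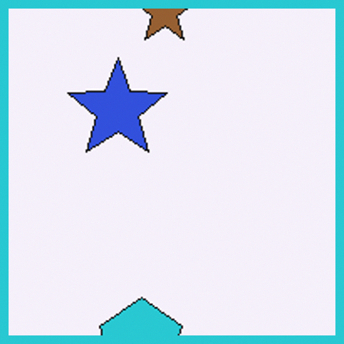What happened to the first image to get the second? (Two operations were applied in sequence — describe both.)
The transformation is: cropped tightly and scaled back up, then framed with a cyan border.

The visible shapes are larger and the field of view is narrower; shapes near the original edges may be partly or wholly outside the frame — a crop-and-rescale. A solid cyan frame runs around the edge of the second image, with the content slightly shrunk inside it.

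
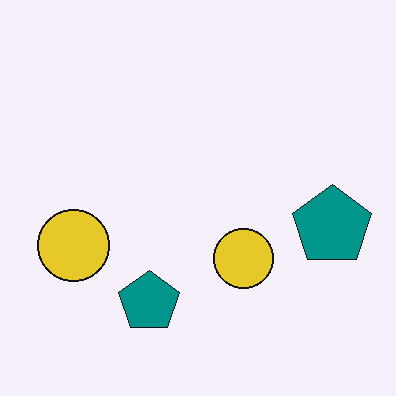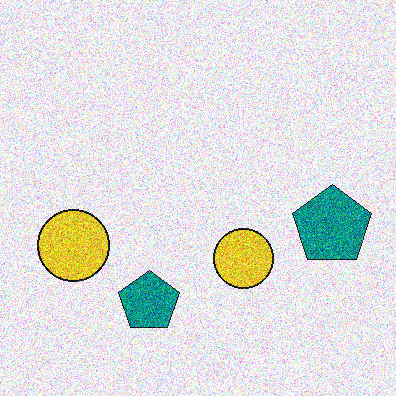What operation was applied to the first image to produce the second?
This is the original image degraded with strong gaussian noise.

Random speckle covers the whole image, including the flat background.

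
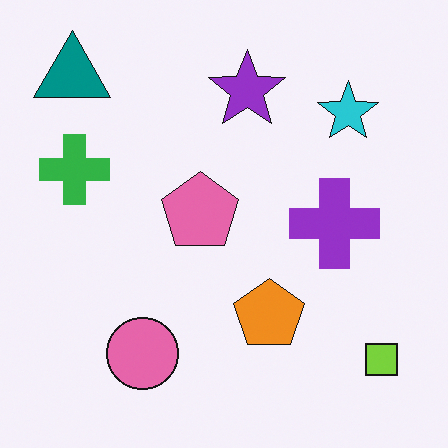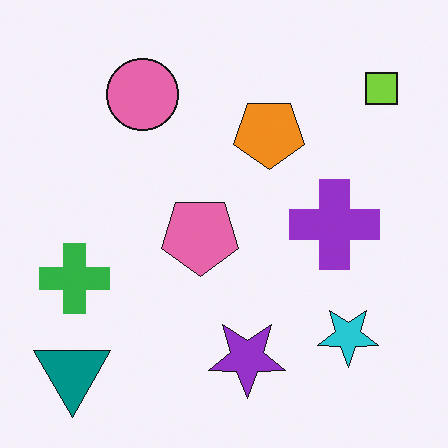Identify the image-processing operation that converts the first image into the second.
It was flipped vertically (top ↔ bottom).

The teal triangle is in the top-left of the first image and the bottom-left of the second — shapes on opposite sides of the horizontal midline have swapped in a mirror flip.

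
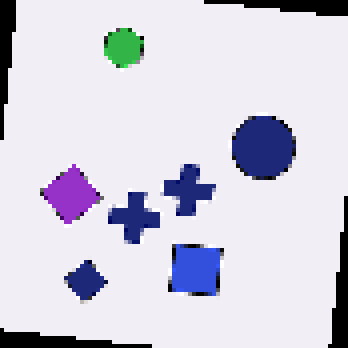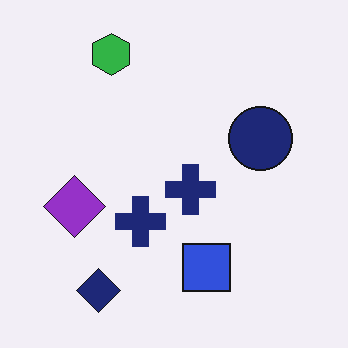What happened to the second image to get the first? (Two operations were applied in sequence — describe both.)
Rotated clockwise by a slight angle, then mildly pixelated.

Every shape is tilted by the same angle and the image corners show triangular fill wedges — a whole-image rotation by a non-right angle. Shapes are reduced to large square blocks; fine edges and outlines are lost — a downscale-then-upscale (mosaic) effect.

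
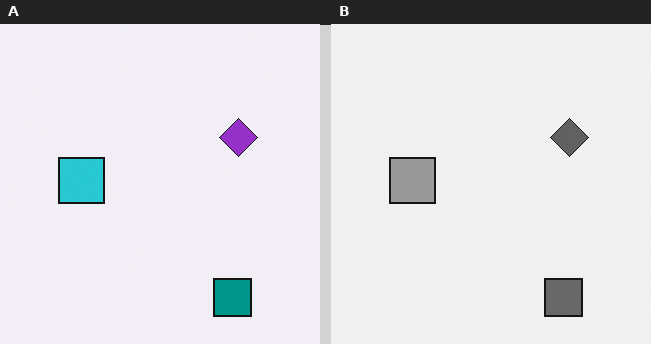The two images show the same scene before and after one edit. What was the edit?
The transformation is: converted to grayscale.

All color is removed — every shape is now a shade of grey.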